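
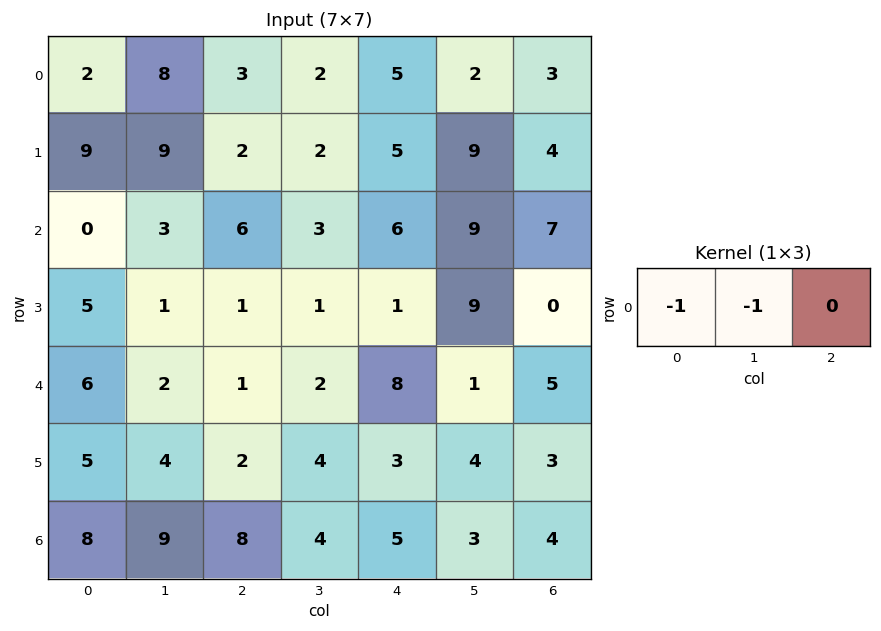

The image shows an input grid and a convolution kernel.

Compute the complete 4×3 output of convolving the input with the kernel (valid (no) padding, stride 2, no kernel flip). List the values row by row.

-10 -5 -7
-3 -9 -15
-8 -3 -9
-17 -12 -8

Output[0,0]: The receptive field on the input at this output position is [2 8 3]. Elementwise product with the kernel and sum: 2·-1 + 8·-1.
Output[0,1]: The receptive field on the input at this output position is [3 2 5]. Elementwise product with the kernel and sum: 3·-1 + 2·-1.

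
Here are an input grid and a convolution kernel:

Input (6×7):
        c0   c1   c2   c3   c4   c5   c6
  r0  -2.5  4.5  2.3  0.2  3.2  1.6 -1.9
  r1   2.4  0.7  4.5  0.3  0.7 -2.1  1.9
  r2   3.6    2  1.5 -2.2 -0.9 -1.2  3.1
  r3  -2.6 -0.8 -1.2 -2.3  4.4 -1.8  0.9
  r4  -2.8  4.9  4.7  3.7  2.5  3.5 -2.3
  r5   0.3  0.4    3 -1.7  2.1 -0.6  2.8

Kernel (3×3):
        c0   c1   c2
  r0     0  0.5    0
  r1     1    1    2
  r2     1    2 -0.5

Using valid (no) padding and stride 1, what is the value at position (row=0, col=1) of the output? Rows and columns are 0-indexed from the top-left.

13.05

The receptive field on the input at this output position is [4.5 2.3 0.2 / 0.7 4.5 0.3 / 2 1.5 -2.2]. Elementwise product with the kernel and sum: 2.3·0.5 + 0.7·1 + 4.5·1 + 0.3·2 + 2·1 + 1.5·2 + -2.2·-0.5.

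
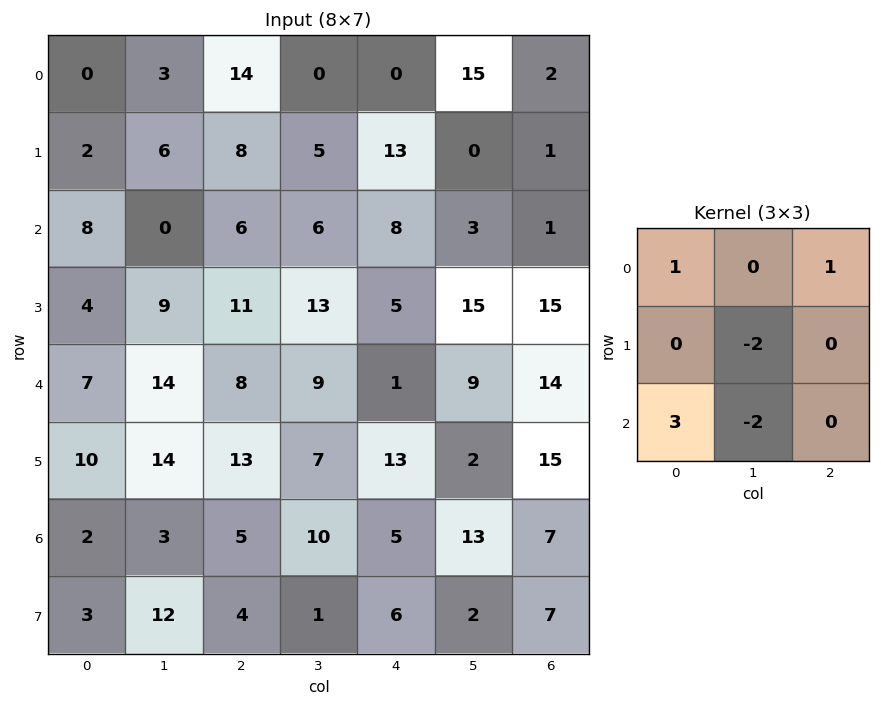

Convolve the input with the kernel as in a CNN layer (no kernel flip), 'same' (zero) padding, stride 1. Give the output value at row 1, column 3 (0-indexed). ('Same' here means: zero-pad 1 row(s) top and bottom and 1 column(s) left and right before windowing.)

The receptive field on the zero-padded input at this output position is [14 0 0 / 8 5 13 / 6 6 8]. Elementwise product with the kernel and sum: 14·1 + 0·1 + 5·-2 + 6·3 + 6·-2.

10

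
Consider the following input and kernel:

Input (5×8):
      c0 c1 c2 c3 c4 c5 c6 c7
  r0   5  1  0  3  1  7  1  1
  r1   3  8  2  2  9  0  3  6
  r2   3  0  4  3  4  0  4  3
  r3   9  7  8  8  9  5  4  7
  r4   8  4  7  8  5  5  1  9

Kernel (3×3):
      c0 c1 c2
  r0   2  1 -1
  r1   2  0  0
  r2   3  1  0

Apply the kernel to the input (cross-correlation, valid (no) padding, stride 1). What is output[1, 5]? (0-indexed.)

16

The receptive field on the input at this output position is [0 3 6 / 0 4 3 / 5 4 7]. Elementwise product with the kernel and sum: 0·2 + 3·1 + 6·-1 + 0·2 + 5·3 + 4·1.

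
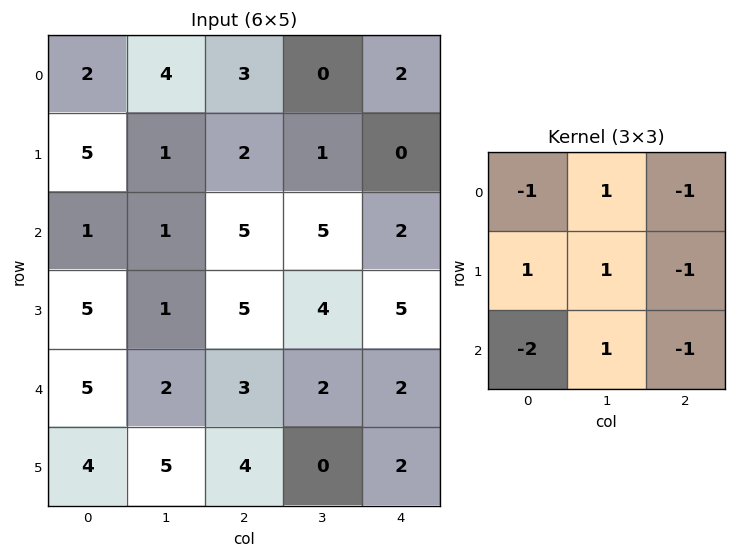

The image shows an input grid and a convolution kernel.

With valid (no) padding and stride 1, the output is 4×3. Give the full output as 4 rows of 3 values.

Output[0,0]: The receptive field on the input at this output position is [2 4 3 / 5 1 2 / 1 1 5]. Elementwise product with the kernel and sum: 2·-1 + 4·1 + 3·-1 + 5·1 + 1·1 + 2·-1 + 1·-2 + 1·1 + 5·-1.

-3 -1 -9
-23 0 -4
-15 -2 -4
-12 -3 -13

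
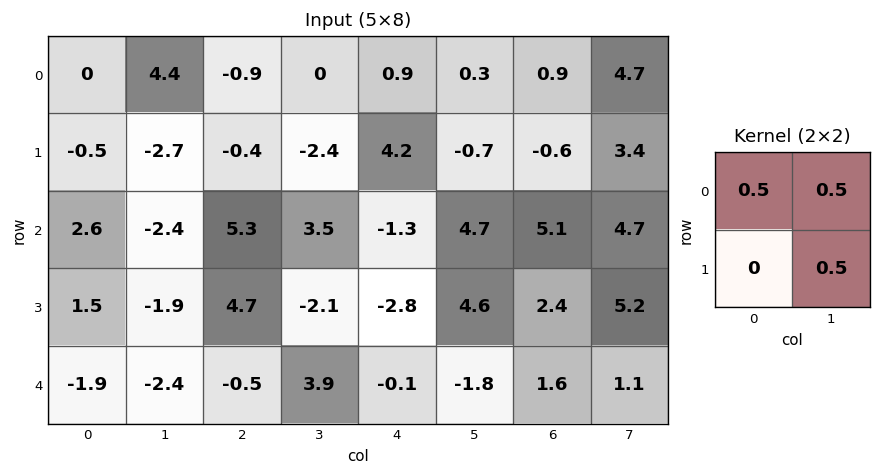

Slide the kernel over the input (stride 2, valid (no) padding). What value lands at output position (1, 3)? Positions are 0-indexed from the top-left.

7.5

The receptive field on the input at this output position is [5.1 4.7 / 2.4 5.2]. Elementwise product with the kernel and sum: 5.1·0.5 + 4.7·0.5 + 5.2·0.5.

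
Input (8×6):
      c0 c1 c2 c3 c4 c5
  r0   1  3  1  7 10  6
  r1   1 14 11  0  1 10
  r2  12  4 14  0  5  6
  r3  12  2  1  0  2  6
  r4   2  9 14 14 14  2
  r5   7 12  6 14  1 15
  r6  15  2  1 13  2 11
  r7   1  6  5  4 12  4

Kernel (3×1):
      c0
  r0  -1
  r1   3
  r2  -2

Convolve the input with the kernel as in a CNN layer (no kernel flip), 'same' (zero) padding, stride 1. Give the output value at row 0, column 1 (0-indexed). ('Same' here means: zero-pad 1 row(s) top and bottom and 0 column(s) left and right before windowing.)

-19

The receptive field on the zero-padded input at this output position is [0 / 3 / 14]. Elementwise product with the kernel and sum: 0·-1 + 3·3 + 14·-2.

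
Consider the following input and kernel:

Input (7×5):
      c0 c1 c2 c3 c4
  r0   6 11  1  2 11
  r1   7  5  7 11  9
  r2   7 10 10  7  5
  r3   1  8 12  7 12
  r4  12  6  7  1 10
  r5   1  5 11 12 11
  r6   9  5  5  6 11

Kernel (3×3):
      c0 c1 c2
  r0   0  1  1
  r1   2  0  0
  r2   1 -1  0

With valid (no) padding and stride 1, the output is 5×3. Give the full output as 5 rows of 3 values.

23 13 30
19 34 45
28 32 42
40 25 32
19 18 32

Output[0,0]: The receptive field on the input at this output position is [6 11 1 / 7 5 7 / 7 10 10]. Elementwise product with the kernel and sum: 11·1 + 1·1 + 7·2 + 7·1 + 10·-1.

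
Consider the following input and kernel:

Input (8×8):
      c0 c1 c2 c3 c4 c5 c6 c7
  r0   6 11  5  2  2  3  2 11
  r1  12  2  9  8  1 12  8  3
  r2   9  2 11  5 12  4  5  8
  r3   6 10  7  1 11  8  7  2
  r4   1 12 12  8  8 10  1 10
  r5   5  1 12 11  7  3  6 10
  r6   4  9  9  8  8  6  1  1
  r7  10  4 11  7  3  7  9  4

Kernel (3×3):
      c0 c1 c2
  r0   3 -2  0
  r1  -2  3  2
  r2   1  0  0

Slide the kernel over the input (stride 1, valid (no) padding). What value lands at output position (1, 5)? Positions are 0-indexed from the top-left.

51

The receptive field on the input at this output position is [12 8 3 / 4 5 8 / 8 7 2]. Elementwise product with the kernel and sum: 12·3 + 8·-2 + 4·-2 + 5·3 + 8·2 + 8·1.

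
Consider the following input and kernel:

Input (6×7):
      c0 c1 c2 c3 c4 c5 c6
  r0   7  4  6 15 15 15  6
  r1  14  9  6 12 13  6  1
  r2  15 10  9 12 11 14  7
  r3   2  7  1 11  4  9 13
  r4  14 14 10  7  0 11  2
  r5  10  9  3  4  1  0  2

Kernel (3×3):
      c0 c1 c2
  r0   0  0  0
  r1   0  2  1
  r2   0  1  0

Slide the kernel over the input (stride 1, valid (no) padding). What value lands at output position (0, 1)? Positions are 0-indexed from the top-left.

33

The receptive field on the input at this output position is [4 6 15 / 9 6 12 / 10 9 12]. Elementwise product with the kernel and sum: 6·2 + 12·1 + 9·1.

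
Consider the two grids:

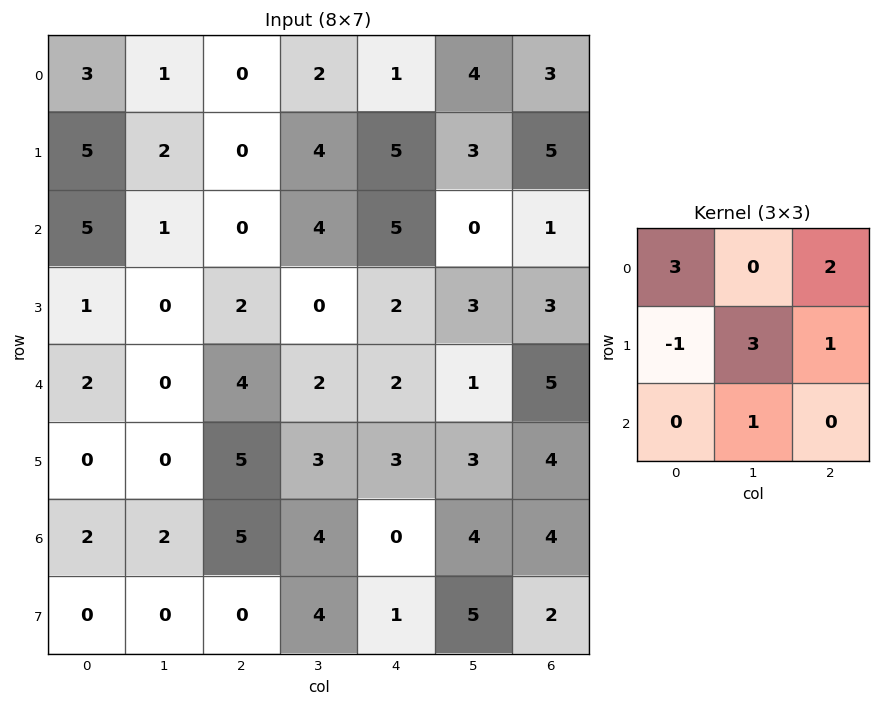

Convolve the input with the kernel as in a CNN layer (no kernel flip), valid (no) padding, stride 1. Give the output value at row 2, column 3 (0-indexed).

23

The receptive field on the input at this output position is [4 5 0 / 0 2 3 / 2 2 1]. Elementwise product with the kernel and sum: 4·3 + 0·2 + 0·-1 + 2·3 + 3·1 + 2·1.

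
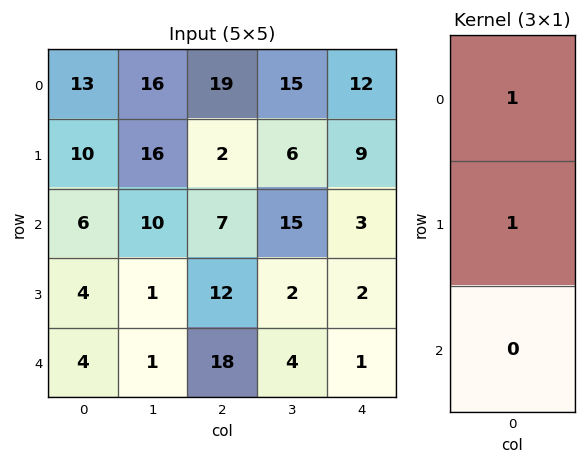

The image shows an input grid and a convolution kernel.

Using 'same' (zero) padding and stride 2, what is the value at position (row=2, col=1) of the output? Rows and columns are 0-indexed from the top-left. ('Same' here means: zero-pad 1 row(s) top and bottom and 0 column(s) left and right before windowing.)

30

The receptive field on the zero-padded input at this output position is [12 / 18 / 0]. Elementwise product with the kernel and sum: 12·1 + 18·1.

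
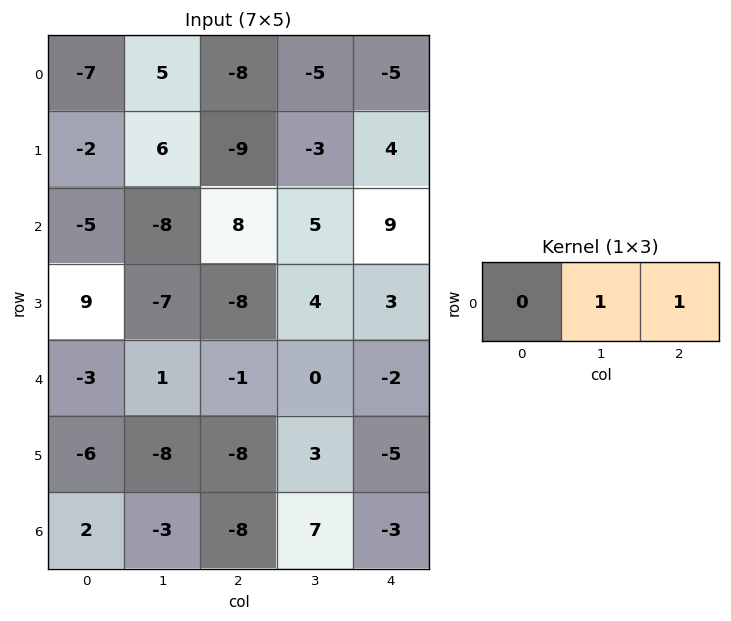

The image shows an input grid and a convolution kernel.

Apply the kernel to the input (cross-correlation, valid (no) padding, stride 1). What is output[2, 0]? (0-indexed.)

0

The receptive field on the input at this output position is [-5 -8 8]. Elementwise product with the kernel and sum: -8·1 + 8·1.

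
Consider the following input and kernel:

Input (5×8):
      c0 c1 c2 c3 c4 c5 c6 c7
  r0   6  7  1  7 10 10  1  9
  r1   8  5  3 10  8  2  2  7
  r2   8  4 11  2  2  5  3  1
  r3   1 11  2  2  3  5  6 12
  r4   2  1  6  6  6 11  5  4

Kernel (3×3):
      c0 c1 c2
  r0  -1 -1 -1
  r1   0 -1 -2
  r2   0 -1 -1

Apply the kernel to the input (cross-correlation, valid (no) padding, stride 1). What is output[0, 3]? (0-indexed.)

-46

The receptive field on the input at this output position is [7 10 10 / 10 8 2 / 2 2 5]. Elementwise product with the kernel and sum: 7·-1 + 10·-1 + 10·-1 + 8·-1 + 2·-2 + 2·-1 + 5·-1.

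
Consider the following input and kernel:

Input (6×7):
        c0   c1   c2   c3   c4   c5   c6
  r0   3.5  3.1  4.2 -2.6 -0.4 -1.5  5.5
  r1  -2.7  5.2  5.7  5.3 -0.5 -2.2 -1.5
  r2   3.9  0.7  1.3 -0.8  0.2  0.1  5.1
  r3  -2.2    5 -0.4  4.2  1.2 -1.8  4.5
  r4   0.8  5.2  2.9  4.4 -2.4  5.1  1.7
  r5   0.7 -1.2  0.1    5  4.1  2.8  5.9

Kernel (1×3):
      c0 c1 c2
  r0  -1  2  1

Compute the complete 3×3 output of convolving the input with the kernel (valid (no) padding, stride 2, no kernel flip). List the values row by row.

6.9 -9.8 2.9
-1.2 -2.7 5.1
12.5 3.5 14.3

Output[0,0]: The receptive field on the input at this output position is [3.5 3.1 4.2]. Elementwise product with the kernel and sum: 3.5·-1 + 3.1·2 + 4.2·1.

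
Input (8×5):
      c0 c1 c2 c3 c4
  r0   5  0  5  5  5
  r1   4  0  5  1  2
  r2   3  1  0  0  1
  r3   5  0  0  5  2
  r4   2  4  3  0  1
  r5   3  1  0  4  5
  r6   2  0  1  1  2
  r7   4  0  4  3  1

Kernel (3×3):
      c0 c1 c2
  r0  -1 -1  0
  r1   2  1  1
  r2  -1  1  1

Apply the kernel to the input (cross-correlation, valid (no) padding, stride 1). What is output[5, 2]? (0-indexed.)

1

The receptive field on the input at this output position is [0 4 5 / 1 1 2 / 4 3 1]. Elementwise product with the kernel and sum: 0·-1 + 4·-1 + 1·2 + 1·1 + 2·1 + 4·-1 + 3·1 + 1·1.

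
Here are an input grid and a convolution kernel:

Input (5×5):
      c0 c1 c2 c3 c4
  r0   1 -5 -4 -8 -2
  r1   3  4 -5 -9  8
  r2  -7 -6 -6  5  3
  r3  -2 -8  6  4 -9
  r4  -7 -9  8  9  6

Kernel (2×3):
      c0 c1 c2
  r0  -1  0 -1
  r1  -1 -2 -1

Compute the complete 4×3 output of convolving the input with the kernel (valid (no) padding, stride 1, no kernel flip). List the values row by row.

Output[0,0]: The receptive field on the input at this output position is [1 -5 -4 / 3 4 -5]. Elementwise product with the kernel and sum: 1·-1 + -4·-1 + 3·-1 + 4·-2 + -5·-1.
Output[0,1]: The receptive field on the input at this output position is [-5 -4 -8 / 4 -5 -9]. Elementwise product with the kernel and sum: -5·-1 + -8·-1 + 4·-1 + -5·-2 + -9·-1.

-3 28 21
27 18 -10
25 -7 -2
13 -12 -29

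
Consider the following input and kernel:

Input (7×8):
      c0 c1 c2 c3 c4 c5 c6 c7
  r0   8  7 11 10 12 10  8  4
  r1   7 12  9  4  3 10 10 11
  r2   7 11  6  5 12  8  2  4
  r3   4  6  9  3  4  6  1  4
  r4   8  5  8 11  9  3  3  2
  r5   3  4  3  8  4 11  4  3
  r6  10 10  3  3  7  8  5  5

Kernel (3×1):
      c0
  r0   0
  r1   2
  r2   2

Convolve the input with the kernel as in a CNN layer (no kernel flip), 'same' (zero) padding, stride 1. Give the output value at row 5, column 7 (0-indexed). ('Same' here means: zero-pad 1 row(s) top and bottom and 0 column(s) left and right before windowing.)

The receptive field on the zero-padded input at this output position is [2 / 3 / 5]. Elementwise product with the kernel and sum: 3·2 + 5·2.

16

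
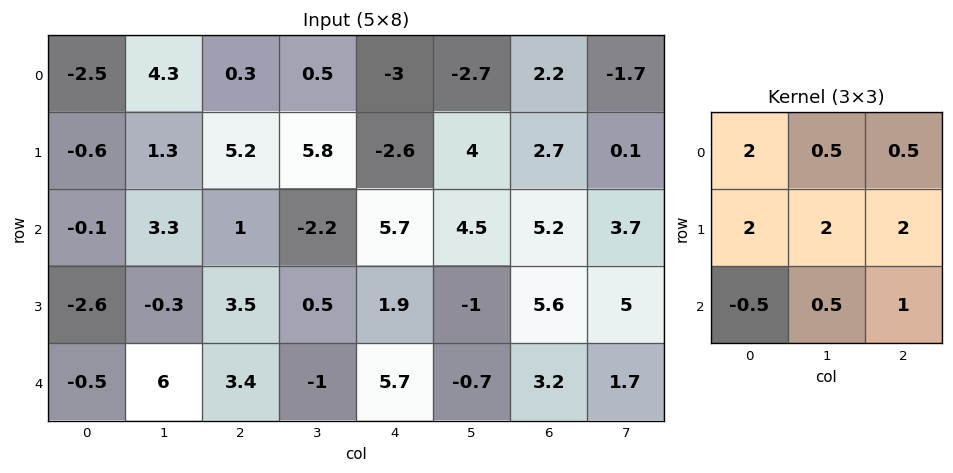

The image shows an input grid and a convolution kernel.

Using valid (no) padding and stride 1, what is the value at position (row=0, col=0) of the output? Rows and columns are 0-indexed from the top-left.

The receptive field on the input at this output position is [-2.5 4.3 0.3 / -0.6 1.3 5.2 / -0.1 3.3 1]. Elementwise product with the kernel and sum: -2.5·2 + 4.3·0.5 + 0.3·0.5 + -0.6·2 + 1.3·2 + 5.2·2 + -0.1·-0.5 + 3.3·0.5 + 1·1.

11.8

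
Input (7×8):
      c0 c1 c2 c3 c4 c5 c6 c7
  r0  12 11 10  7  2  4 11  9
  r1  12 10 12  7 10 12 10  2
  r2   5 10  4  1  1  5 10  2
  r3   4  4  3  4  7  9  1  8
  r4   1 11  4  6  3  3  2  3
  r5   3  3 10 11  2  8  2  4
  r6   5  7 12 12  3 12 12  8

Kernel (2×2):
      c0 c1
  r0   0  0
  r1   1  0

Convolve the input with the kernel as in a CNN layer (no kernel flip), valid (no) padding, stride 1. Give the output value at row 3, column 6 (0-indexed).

2

The receptive field on the input at this output position is [1 8 / 2 3]. Elementwise product with the kernel and sum: 2·1.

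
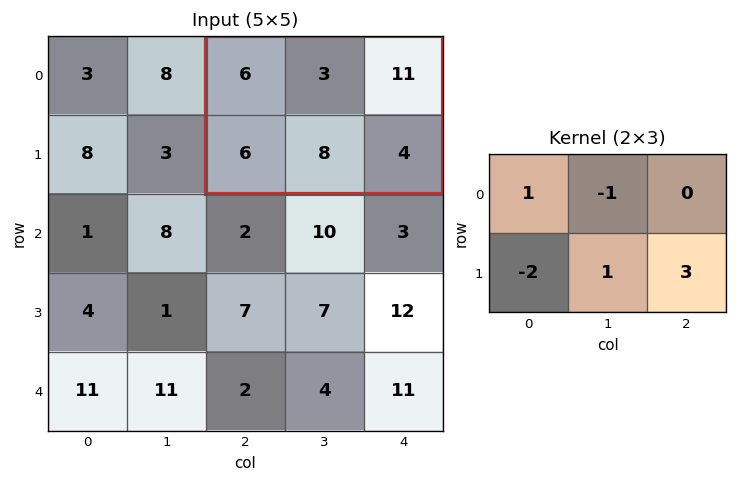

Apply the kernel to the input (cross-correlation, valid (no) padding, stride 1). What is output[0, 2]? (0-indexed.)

11

The receptive field on the input at this output position is [6 3 11 / 6 8 4]. Elementwise product with the kernel and sum: 6·1 + 3·-1 + 6·-2 + 8·1 + 4·3.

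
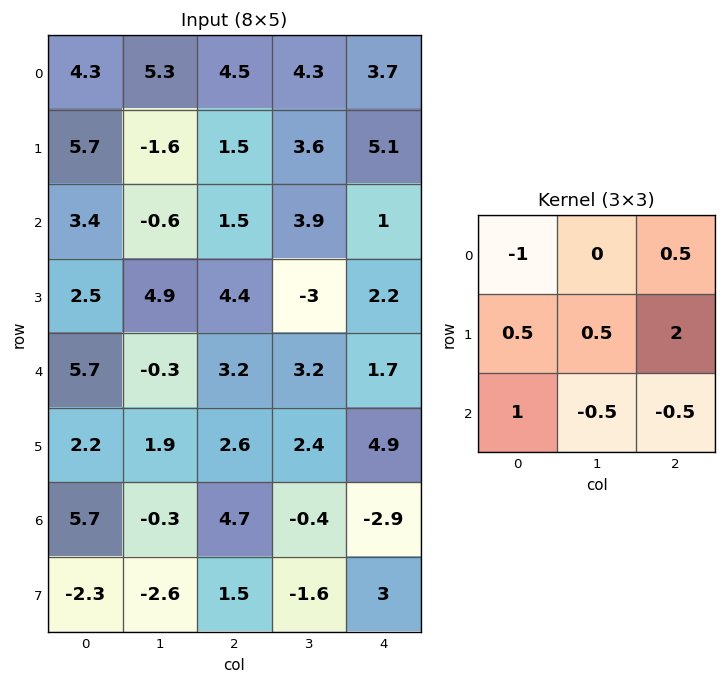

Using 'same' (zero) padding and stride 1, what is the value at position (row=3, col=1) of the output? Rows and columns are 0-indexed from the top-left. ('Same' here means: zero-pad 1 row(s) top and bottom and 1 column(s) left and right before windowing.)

The receptive field on the zero-padded input at this output position is [3.4 -0.6 1.5 / 2.5 4.9 4.4 / 5.7 -0.3 3.2]. Elementwise product with the kernel and sum: 3.4·-1 + 1.5·0.5 + 2.5·0.5 + 4.9·0.5 + 4.4·2 + 5.7·1 + -0.3·-0.5 + 3.2·-0.5.

14.1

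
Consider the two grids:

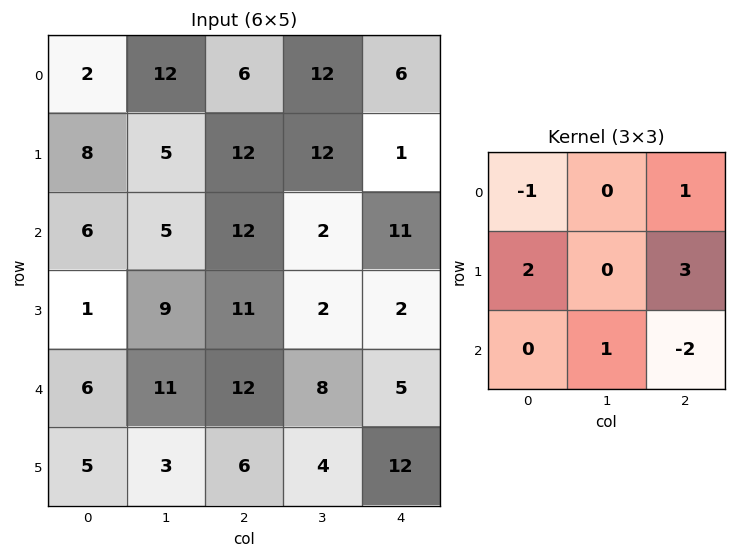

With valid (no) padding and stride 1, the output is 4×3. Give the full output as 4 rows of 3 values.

37 54 7
39 30 44
28 17 25
49 37 10

Output[0,0]: The receptive field on the input at this output position is [2 12 6 / 8 5 12 / 6 5 12]. Elementwise product with the kernel and sum: 2·-1 + 6·1 + 8·2 + 12·3 + 5·1 + 12·-2.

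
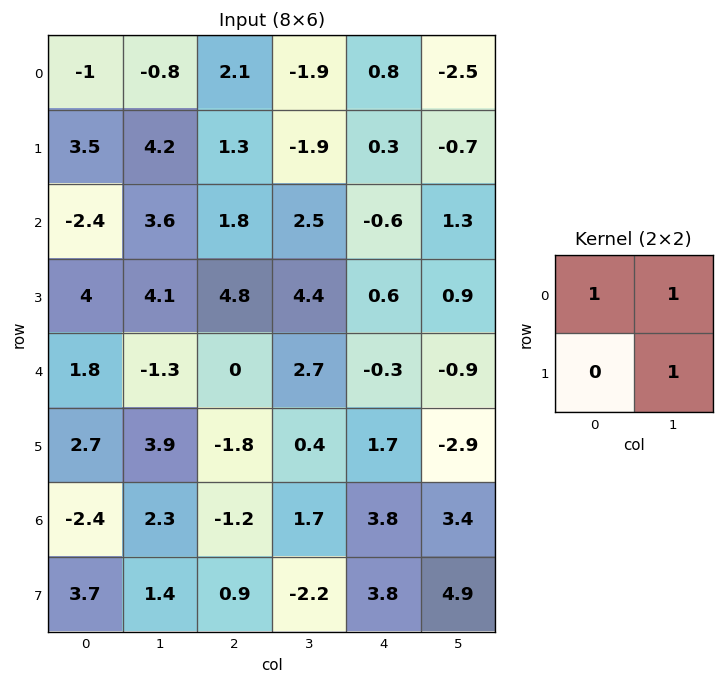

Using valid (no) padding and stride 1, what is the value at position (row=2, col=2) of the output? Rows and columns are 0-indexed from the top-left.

The receptive field on the input at this output position is [1.8 2.5 / 4.8 4.4]. Elementwise product with the kernel and sum: 1.8·1 + 2.5·1 + 4.4·1.

8.7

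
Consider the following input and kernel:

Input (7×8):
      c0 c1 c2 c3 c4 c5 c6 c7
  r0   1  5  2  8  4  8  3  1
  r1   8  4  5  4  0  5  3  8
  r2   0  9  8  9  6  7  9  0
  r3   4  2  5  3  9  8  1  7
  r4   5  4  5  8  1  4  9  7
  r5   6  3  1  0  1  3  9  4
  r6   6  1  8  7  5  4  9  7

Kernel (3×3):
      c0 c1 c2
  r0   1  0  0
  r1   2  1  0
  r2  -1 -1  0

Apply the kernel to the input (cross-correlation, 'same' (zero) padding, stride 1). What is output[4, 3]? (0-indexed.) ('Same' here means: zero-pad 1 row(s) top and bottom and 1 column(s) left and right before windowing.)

22

The receptive field on the zero-padded input at this output position is [5 3 9 / 5 8 1 / 1 0 1]. Elementwise product with the kernel and sum: 5·1 + 5·2 + 8·1 + 1·-1 + 0·-1.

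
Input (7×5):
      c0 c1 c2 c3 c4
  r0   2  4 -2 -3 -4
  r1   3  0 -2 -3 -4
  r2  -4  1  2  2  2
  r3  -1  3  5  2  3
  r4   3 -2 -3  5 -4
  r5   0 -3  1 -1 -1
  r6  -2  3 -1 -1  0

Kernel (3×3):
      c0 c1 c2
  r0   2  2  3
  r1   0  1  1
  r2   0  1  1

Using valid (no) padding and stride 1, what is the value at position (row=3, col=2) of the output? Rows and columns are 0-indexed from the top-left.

The receptive field on the input at this output position is [5 2 3 / -3 5 -4 / 1 -1 -1]. Elementwise product with the kernel and sum: 5·2 + 2·2 + 3·3 + 5·1 + -4·1 + -1·1 + -1·1.

22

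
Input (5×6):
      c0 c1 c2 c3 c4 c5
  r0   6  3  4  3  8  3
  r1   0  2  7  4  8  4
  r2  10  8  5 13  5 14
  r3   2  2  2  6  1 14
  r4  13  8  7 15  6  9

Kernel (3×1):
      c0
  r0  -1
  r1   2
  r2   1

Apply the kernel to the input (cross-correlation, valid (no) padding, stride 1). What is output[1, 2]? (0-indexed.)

The receptive field on the input at this output position is [7 / 5 / 2]. Elementwise product with the kernel and sum: 7·-1 + 5·2 + 2·1.

5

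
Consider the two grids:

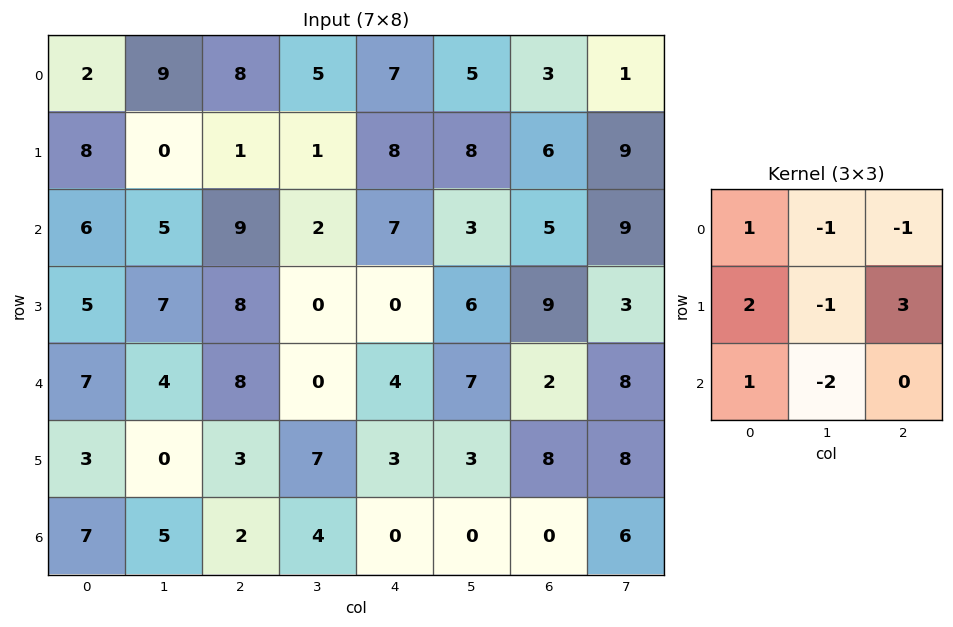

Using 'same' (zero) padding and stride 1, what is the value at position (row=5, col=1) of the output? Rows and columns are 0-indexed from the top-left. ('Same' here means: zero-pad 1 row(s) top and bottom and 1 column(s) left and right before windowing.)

7

The receptive field on the zero-padded input at this output position is [7 4 8 / 3 0 3 / 7 5 2]. Elementwise product with the kernel and sum: 7·1 + 4·-1 + 8·-1 + 3·2 + 0·-1 + 3·3 + 7·1 + 5·-2.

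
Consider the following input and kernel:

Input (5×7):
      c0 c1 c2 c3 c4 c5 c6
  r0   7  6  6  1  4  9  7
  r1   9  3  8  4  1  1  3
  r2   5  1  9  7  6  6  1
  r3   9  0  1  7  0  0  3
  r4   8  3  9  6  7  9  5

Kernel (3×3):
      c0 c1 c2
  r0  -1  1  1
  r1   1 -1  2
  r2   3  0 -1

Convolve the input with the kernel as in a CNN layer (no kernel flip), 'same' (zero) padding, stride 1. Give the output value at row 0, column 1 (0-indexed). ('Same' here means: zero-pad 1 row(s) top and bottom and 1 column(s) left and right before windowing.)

32

The receptive field on the zero-padded input at this output position is [0 0 0 / 7 6 6 / 9 3 8]. Elementwise product with the kernel and sum: 0·-1 + 0·1 + 0·1 + 7·1 + 6·-1 + 6·2 + 9·3 + 8·-1.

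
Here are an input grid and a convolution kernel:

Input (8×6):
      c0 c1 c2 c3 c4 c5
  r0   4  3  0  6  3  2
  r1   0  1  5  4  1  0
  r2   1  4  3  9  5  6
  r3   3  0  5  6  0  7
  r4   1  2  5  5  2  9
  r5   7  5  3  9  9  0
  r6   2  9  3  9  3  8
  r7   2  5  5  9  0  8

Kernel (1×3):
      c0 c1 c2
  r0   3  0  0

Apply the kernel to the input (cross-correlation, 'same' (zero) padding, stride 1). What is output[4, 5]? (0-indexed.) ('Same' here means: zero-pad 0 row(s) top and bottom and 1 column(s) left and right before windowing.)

6

The receptive field on the zero-padded input at this output position is [2 9 0]. Elementwise product with the kernel and sum: 2·3.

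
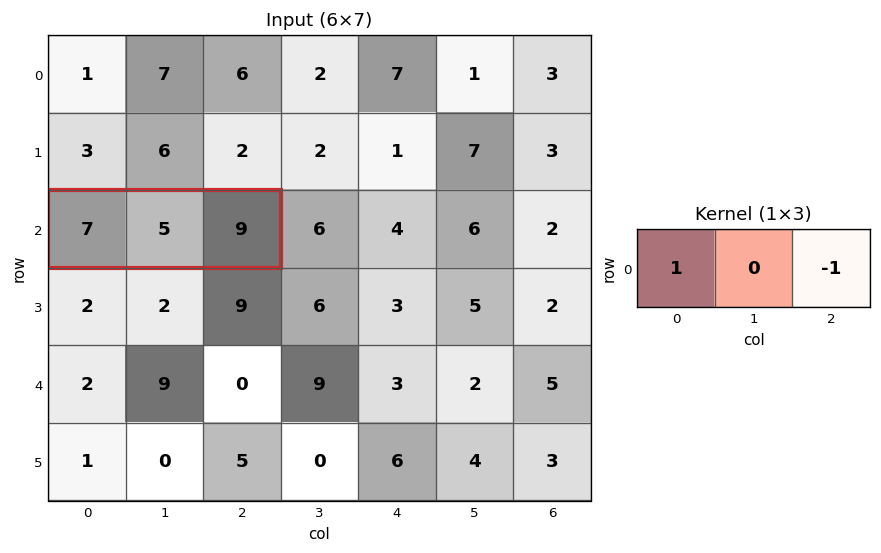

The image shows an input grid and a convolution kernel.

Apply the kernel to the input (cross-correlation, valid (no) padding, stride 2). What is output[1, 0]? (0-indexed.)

The receptive field on the input at this output position is [7 5 9]. Elementwise product with the kernel and sum: 7·1 + 9·-1.

-2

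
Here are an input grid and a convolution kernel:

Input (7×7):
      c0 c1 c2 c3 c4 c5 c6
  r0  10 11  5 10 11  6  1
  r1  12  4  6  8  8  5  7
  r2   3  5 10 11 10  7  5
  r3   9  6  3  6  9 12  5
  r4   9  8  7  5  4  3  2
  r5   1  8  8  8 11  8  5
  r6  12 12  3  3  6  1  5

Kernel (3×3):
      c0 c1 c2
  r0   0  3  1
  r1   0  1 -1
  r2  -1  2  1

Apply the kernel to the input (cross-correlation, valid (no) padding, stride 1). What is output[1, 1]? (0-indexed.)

31

The receptive field on the input at this output position is [4 6 8 / 5 10 11 / 6 3 6]. Elementwise product with the kernel and sum: 6·3 + 8·1 + 10·1 + 11·-1 + 6·-1 + 3·2 + 6·1.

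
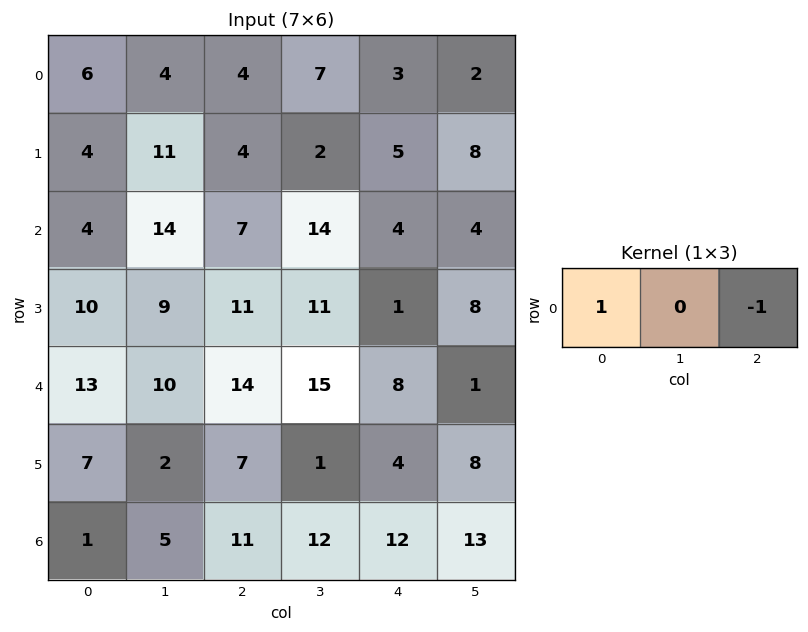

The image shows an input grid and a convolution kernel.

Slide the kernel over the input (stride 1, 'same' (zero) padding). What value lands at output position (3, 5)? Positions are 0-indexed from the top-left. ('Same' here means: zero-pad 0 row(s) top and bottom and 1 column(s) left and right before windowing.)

1

The receptive field on the zero-padded input at this output position is [1 8 0]. Elementwise product with the kernel and sum: 1·1 + 0·-1.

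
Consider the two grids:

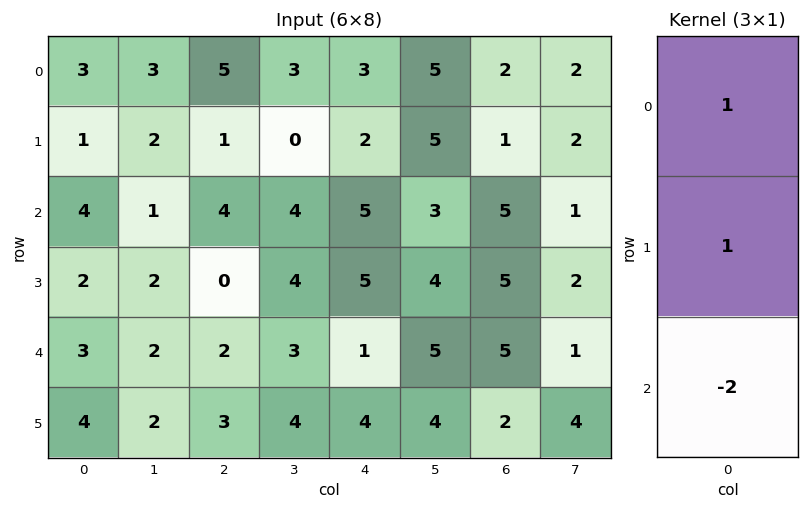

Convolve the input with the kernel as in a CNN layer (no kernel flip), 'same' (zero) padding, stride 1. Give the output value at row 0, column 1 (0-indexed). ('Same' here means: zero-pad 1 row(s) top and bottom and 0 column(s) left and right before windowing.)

-1

The receptive field on the zero-padded input at this output position is [0 / 3 / 2]. Elementwise product with the kernel and sum: 0·1 + 3·1 + 2·-2.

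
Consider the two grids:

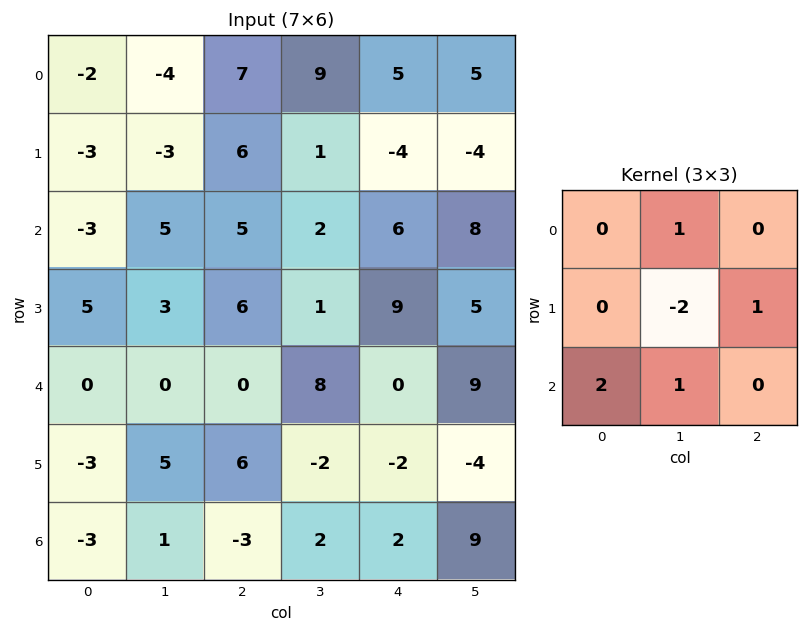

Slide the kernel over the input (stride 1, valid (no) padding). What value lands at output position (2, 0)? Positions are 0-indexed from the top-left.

5

The receptive field on the input at this output position is [-3 5 5 / 5 3 6 / 0 0 0]. Elementwise product with the kernel and sum: 5·1 + 3·-2 + 6·1 + 0·2 + 0·1.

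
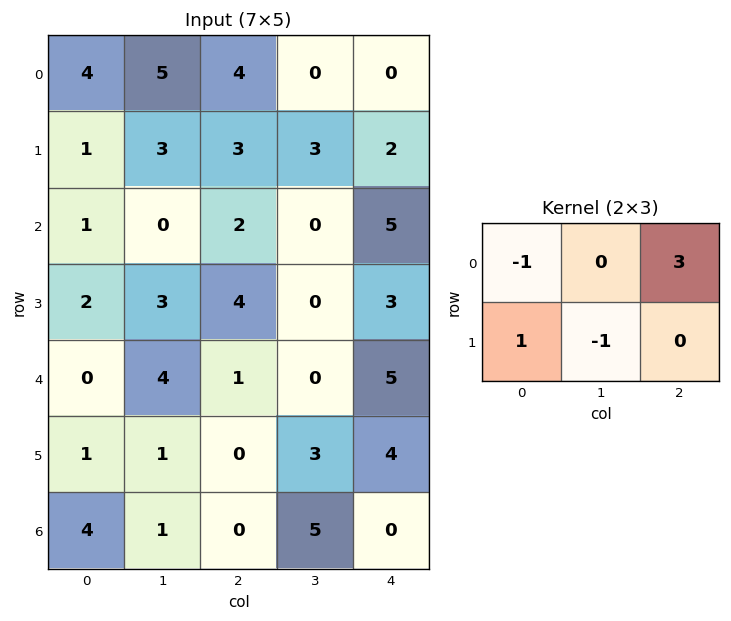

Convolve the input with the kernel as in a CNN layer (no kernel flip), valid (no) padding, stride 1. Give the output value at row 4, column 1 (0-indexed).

-3

The receptive field on the input at this output position is [4 1 0 / 1 0 3]. Elementwise product with the kernel and sum: 4·-1 + 0·3 + 1·1 + 0·-1.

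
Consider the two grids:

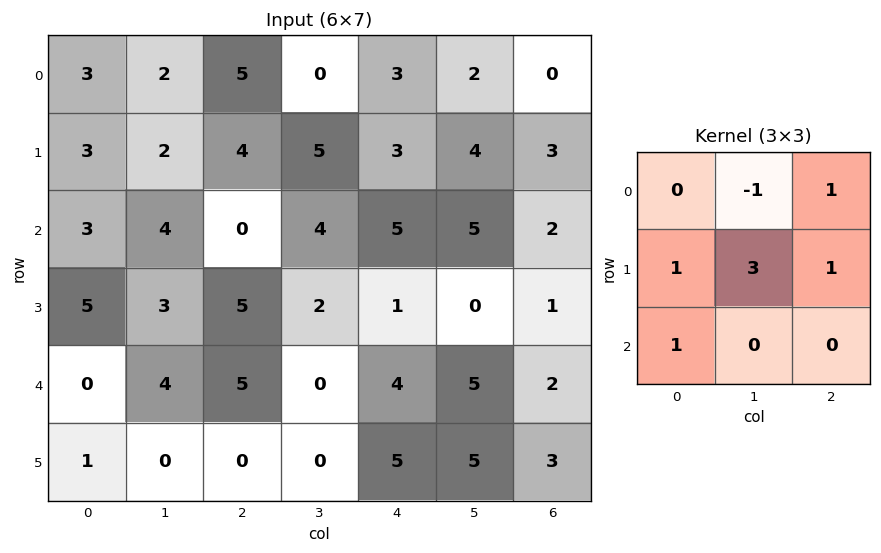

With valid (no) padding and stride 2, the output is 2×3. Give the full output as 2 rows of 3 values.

19 25 21
15 18 3

Output[0,0]: The receptive field on the input at this output position is [3 2 5 / 3 2 4 / 3 4 0]. Elementwise product with the kernel and sum: 2·-1 + 5·1 + 3·1 + 2·3 + 4·1 + 3·1.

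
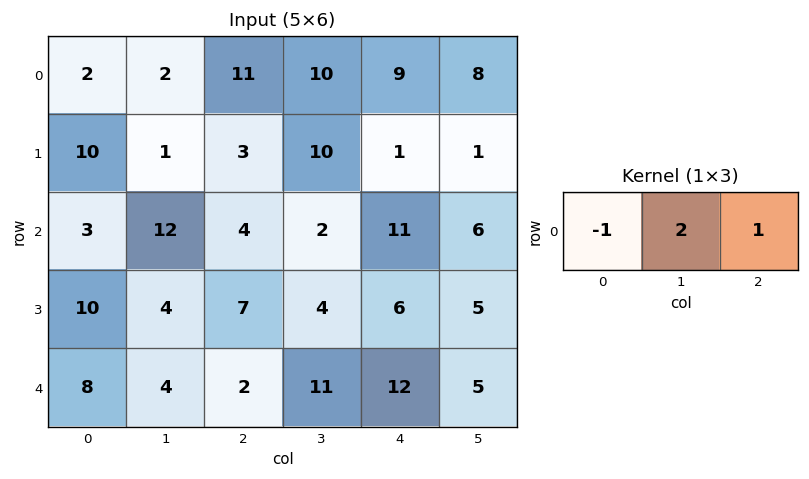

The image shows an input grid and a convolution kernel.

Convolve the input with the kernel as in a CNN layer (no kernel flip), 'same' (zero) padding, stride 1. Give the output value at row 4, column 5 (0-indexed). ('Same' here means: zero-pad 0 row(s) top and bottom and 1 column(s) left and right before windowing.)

The receptive field on the zero-padded input at this output position is [12 5 0]. Elementwise product with the kernel and sum: 12·-1 + 5·2 + 0·1.

-2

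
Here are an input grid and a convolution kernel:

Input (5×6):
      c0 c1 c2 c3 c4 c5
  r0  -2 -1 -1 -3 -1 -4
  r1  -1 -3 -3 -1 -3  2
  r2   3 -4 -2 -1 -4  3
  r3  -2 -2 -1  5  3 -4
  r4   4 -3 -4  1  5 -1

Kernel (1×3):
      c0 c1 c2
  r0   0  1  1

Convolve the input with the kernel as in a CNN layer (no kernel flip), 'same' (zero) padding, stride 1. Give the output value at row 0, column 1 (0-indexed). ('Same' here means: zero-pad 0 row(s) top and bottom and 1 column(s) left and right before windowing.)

The receptive field on the zero-padded input at this output position is [-2 -1 -1]. Elementwise product with the kernel and sum: -1·1 + -1·1.

-2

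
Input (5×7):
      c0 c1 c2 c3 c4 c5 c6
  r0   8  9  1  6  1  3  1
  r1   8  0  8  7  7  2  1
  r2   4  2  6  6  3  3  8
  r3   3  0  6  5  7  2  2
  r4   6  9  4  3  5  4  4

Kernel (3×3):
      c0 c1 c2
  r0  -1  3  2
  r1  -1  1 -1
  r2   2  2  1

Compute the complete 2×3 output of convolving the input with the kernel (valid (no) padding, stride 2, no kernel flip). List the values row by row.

Output[0,0]: The receptive field on the input at this output position is [8 9 1 / 8 0 8 / 4 2 6]. Elementwise product with the kernel and sum: 8·-1 + 9·3 + 1·2 + 8·-1 + 0·1 + 8·-1 + 4·2 + 2·2 + 6·1.
Output[0,1]: The receptive field on the input at this output position is [1 6 1 / 8 7 7 / 6 6 3]. Elementwise product with the kernel and sum: 1·-1 + 6·3 + 1·2 + 8·-1 + 7·1 + 7·-1 + 6·2 + 6·2 + 3·1.

23 38 24
39 29 37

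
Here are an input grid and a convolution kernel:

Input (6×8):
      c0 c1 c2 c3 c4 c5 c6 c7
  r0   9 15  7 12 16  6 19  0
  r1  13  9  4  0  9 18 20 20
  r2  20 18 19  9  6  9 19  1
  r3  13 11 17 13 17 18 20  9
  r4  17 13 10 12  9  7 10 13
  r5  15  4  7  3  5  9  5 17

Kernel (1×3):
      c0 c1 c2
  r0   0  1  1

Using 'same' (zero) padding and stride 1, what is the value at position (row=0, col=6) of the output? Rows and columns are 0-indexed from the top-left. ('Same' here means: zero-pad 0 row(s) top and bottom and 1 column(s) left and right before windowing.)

The receptive field on the zero-padded input at this output position is [6 19 0]. Elementwise product with the kernel and sum: 19·1 + 0·1.

19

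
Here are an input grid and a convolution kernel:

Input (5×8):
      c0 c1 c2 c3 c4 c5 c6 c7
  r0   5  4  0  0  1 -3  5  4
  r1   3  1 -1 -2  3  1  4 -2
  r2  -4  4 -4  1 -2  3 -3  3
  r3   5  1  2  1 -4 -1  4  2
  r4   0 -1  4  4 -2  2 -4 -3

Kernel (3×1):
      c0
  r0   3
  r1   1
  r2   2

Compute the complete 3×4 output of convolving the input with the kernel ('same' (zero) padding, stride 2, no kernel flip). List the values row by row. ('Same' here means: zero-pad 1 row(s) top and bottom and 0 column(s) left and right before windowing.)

11 -2 7 13
15 -3 -1 17
15 10 -14 8

Output[0,0]: The receptive field on the zero-padded input at this output position is [0 / 5 / 3]. Elementwise product with the kernel and sum: 0·3 + 5·1 + 3·2.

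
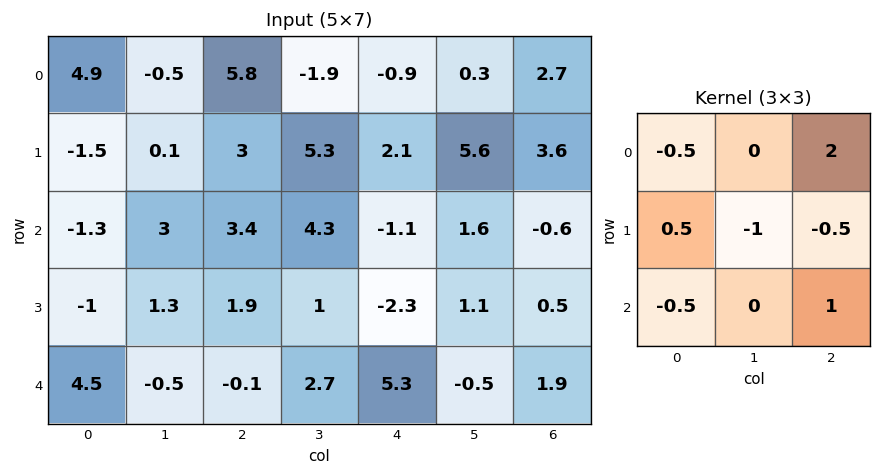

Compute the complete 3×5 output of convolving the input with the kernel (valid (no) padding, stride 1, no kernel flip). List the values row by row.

10.85 -6.35 -12.35 -1.25 -0.55
3.8 6.85 -2.6 11.6 5.95
2.35 8.3 2.55 1.45 -3.9

Output[0,0]: The receptive field on the input at this output position is [4.9 -0.5 5.8 / -1.5 0.1 3 / -1.3 3 3.4]. Elementwise product with the kernel and sum: 4.9·-0.5 + 5.8·2 + -1.5·0.5 + 0.1·-1 + 3·-0.5 + -1.3·-0.5 + 3.4·1.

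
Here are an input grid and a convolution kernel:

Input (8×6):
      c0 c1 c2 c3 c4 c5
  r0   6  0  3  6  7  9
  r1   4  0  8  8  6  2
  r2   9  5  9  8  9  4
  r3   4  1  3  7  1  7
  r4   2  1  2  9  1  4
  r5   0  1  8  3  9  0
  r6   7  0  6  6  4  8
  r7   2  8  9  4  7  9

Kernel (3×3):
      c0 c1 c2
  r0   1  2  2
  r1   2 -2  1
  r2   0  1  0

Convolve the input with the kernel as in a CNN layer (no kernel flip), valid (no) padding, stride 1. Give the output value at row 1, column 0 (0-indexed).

The receptive field on the input at this output position is [4 0 8 / 9 5 9 / 4 1 3]. Elementwise product with the kernel and sum: 4·1 + 0·2 + 8·2 + 9·2 + 5·-2 + 9·1 + 1·1.

38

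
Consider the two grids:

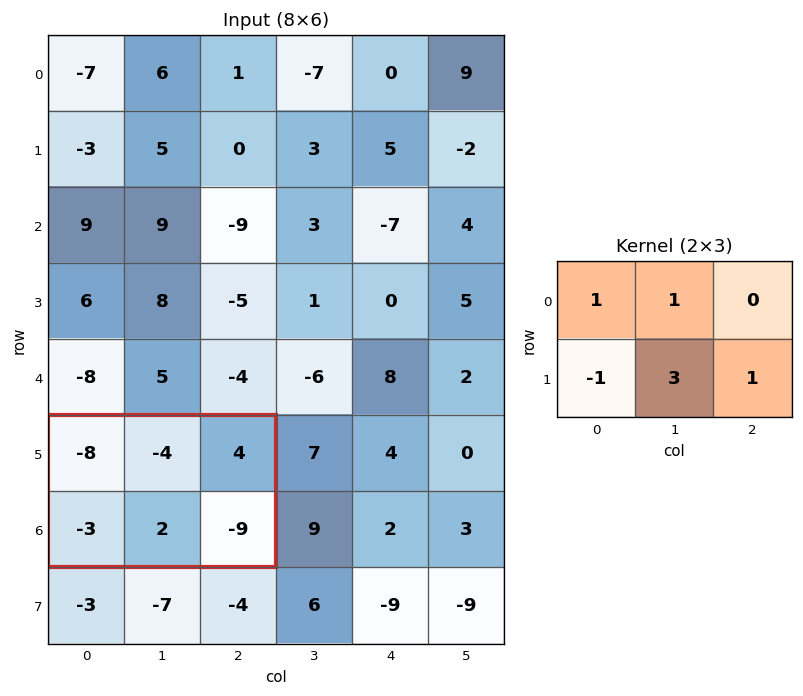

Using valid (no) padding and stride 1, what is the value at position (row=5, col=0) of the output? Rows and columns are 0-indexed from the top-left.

The receptive field on the input at this output position is [-8 -4 4 / -3 2 -9]. Elementwise product with the kernel and sum: -8·1 + -4·1 + -3·-1 + 2·3 + -9·1.

-12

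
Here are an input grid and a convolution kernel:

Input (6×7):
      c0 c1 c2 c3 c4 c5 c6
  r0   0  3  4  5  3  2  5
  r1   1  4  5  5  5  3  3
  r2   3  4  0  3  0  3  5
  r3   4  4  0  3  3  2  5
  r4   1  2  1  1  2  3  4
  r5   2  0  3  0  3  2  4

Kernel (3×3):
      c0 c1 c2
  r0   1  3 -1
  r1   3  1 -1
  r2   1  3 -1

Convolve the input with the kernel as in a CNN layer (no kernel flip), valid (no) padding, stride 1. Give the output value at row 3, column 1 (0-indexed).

16

The receptive field on the input at this output position is [4 0 3 / 2 1 1 / 0 3 0]. Elementwise product with the kernel and sum: 4·1 + 0·3 + 3·-1 + 2·3 + 1·1 + 1·-1 + 0·1 + 3·3 + 0·-1.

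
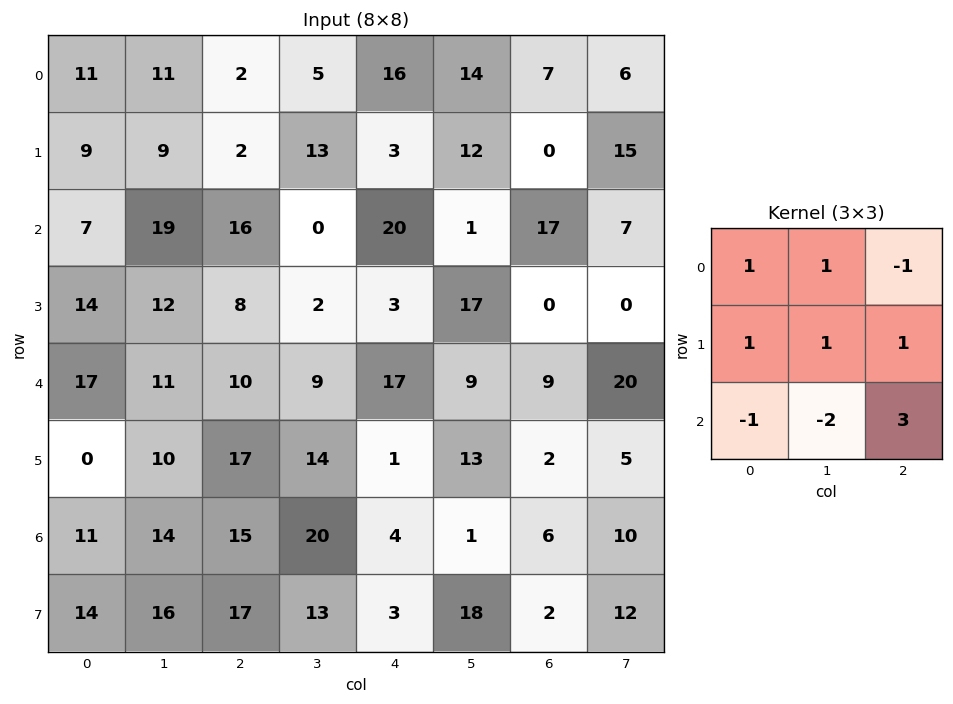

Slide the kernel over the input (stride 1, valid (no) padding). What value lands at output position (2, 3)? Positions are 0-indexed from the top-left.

25

The receptive field on the input at this output position is [0 20 1 / 2 3 17 / 9 17 9]. Elementwise product with the kernel and sum: 0·1 + 20·1 + 1·-1 + 2·1 + 3·1 + 17·1 + 9·-1 + 17·-2 + 9·3.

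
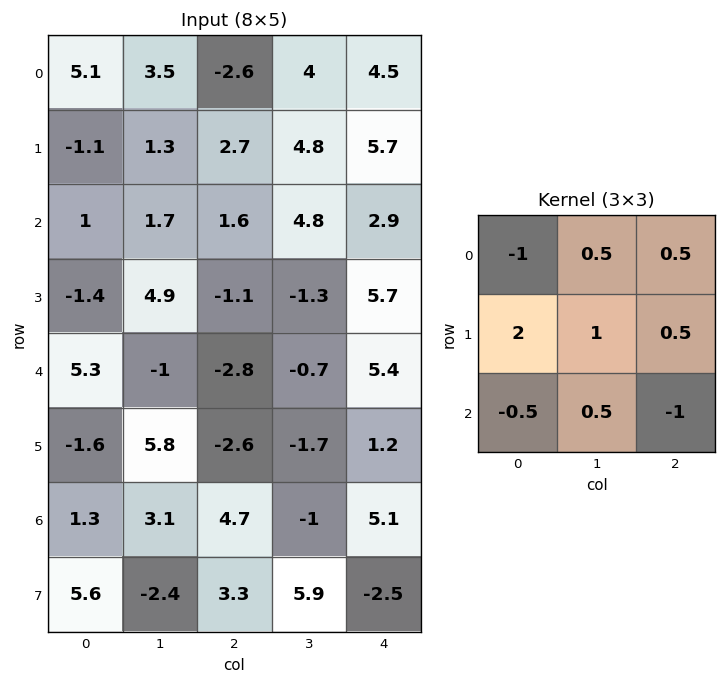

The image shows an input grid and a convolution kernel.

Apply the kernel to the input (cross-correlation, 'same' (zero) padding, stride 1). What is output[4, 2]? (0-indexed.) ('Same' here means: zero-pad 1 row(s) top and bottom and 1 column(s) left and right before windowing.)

-13.75

The receptive field on the zero-padded input at this output position is [4.9 -1.1 -1.3 / -1 -2.8 -0.7 / 5.8 -2.6 -1.7]. Elementwise product with the kernel and sum: 4.9·-1 + -1.1·0.5 + -1.3·0.5 + -1·2 + -2.8·1 + -0.7·0.5 + 5.8·-0.5 + -2.6·0.5 + -1.7·-1.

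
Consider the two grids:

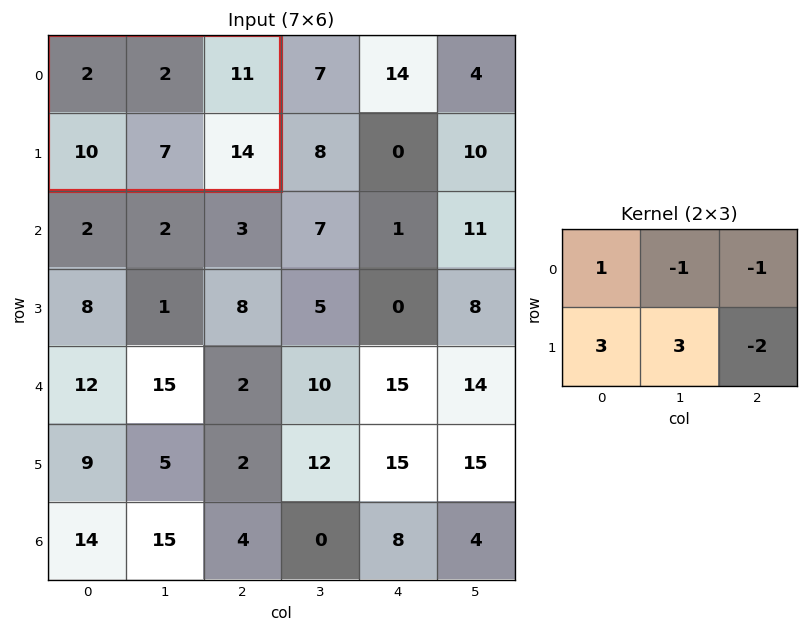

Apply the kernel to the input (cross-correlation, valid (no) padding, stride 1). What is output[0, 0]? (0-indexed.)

The receptive field on the input at this output position is [2 2 11 / 10 7 14]. Elementwise product with the kernel and sum: 2·1 + 2·-1 + 11·-1 + 10·3 + 7·3 + 14·-2.

12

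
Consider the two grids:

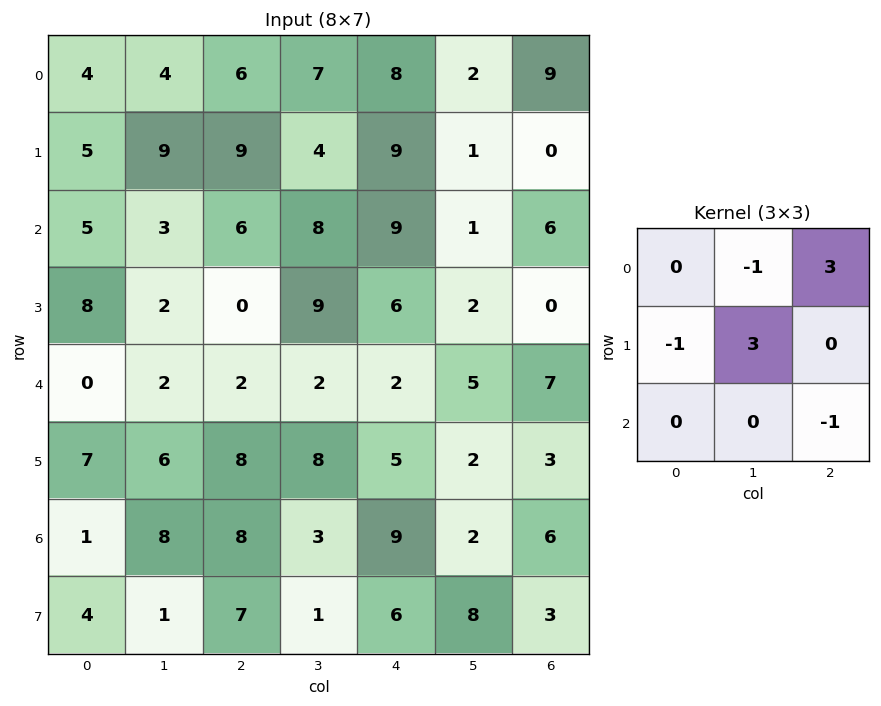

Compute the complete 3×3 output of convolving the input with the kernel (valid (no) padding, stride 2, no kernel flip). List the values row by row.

30 11 13
11 44 10
7 11 11

Output[0,0]: The receptive field on the input at this output position is [4 4 6 / 5 9 9 / 5 3 6]. Elementwise product with the kernel and sum: 4·-1 + 6·3 + 5·-1 + 9·3 + 6·-1.
Output[0,1]: The receptive field on the input at this output position is [6 7 8 / 9 4 9 / 6 8 9]. Elementwise product with the kernel and sum: 7·-1 + 8·3 + 9·-1 + 4·3 + 9·-1.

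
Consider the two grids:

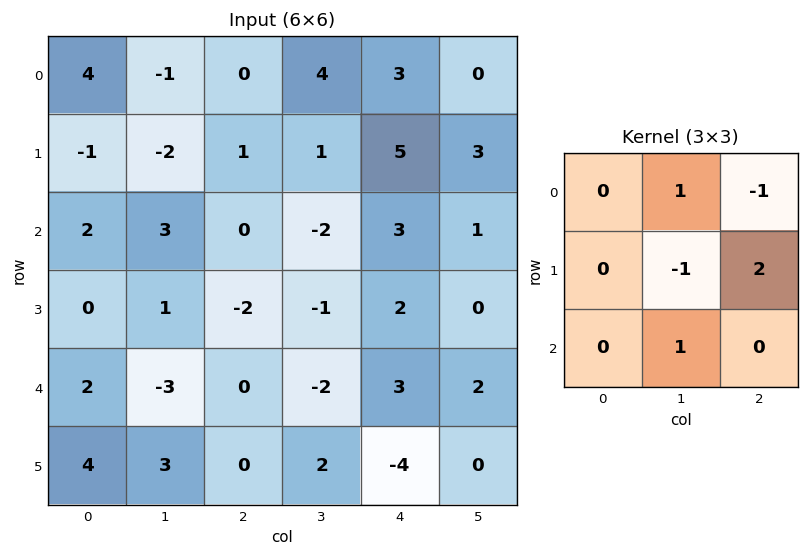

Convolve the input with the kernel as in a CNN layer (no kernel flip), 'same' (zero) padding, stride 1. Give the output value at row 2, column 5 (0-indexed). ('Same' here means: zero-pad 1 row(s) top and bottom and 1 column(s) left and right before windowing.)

2

The receptive field on the zero-padded input at this output position is [5 3 0 / 3 1 0 / 2 0 0]. Elementwise product with the kernel and sum: 3·1 + 0·-1 + 1·-1 + 0·2 + 0·1.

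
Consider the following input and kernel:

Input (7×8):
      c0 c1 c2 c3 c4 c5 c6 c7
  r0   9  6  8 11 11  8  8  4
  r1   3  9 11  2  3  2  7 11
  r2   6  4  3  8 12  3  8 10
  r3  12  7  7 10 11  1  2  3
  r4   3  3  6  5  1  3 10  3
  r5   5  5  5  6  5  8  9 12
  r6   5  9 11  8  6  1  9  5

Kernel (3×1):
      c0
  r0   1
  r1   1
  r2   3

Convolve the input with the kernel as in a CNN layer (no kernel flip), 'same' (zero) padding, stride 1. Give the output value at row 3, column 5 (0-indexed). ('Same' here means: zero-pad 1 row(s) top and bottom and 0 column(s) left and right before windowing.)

The receptive field on the zero-padded input at this output position is [3 / 1 / 3]. Elementwise product with the kernel and sum: 3·1 + 1·1 + 3·3.

13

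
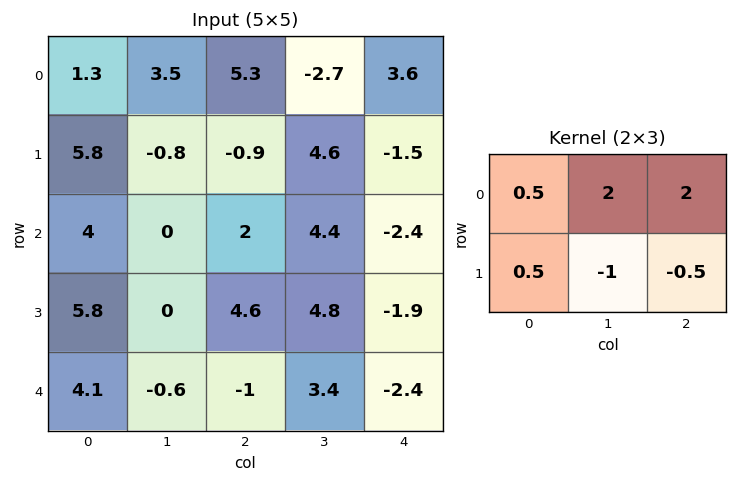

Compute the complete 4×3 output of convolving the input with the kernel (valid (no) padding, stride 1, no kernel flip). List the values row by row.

22.4 5.15 0.15
0.5 2.8 3.55
6.6 5.8 3.45
15.25 17.8 5.4

Output[0,0]: The receptive field on the input at this output position is [1.3 3.5 5.3 / 5.8 -0.8 -0.9]. Elementwise product with the kernel and sum: 1.3·0.5 + 3.5·2 + 5.3·2 + 5.8·0.5 + -0.8·-1 + -0.9·-0.5.
Output[0,1]: The receptive field on the input at this output position is [3.5 5.3 -2.7 / -0.8 -0.9 4.6]. Elementwise product with the kernel and sum: 3.5·0.5 + 5.3·2 + -2.7·2 + -0.8·0.5 + -0.9·-1 + 4.6·-0.5.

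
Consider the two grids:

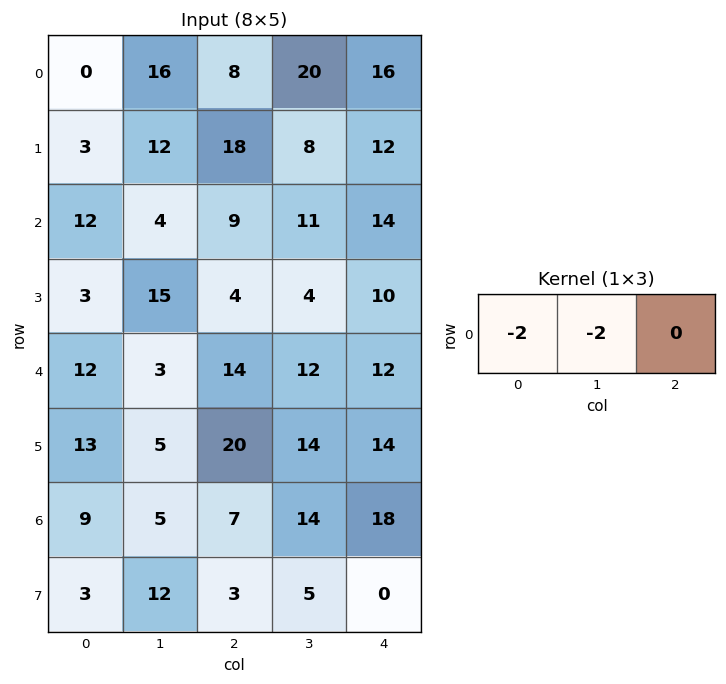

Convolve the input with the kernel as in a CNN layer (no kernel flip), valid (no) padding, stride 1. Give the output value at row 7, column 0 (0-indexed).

-30

The receptive field on the input at this output position is [3 12 3]. Elementwise product with the kernel and sum: 3·-2 + 12·-2.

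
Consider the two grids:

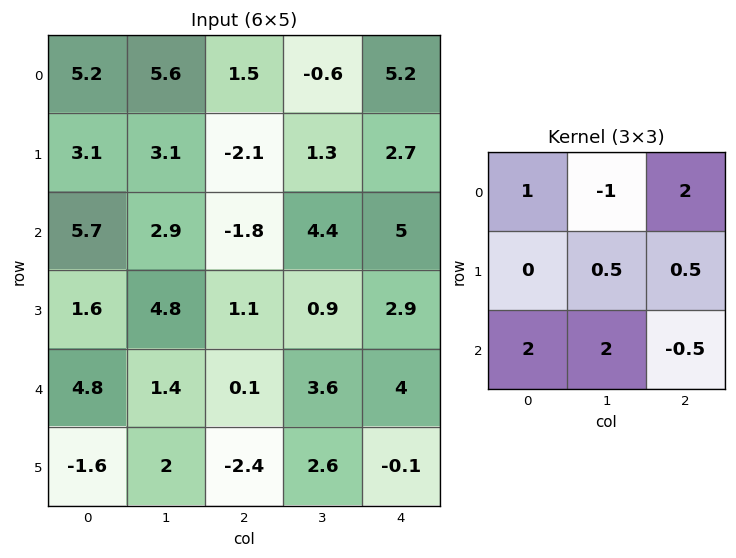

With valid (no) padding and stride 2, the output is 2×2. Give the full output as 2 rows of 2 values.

21.2 17.2
14.5 11.1

Output[0,0]: The receptive field on the input at this output position is [5.2 5.6 1.5 / 3.1 3.1 -2.1 / 5.7 2.9 -1.8]. Elementwise product with the kernel and sum: 5.2·1 + 5.6·-1 + 1.5·2 + 3.1·0.5 + -2.1·0.5 + 5.7·2 + 2.9·2 + -1.8·-0.5.
Output[0,1]: The receptive field on the input at this output position is [1.5 -0.6 5.2 / -2.1 1.3 2.7 / -1.8 4.4 5]. Elementwise product with the kernel and sum: 1.5·1 + -0.6·-1 + 5.2·2 + 1.3·0.5 + 2.7·0.5 + -1.8·2 + 4.4·2 + 5·-0.5.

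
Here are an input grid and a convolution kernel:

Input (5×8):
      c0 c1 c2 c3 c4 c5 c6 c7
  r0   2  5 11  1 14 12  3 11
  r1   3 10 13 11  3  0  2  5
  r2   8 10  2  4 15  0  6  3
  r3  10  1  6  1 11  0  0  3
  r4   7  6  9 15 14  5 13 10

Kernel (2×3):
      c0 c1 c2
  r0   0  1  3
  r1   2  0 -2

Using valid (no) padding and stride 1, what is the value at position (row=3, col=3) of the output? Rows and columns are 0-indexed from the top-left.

31

The receptive field on the input at this output position is [1 11 0 / 15 14 5]. Elementwise product with the kernel and sum: 11·1 + 0·3 + 15·2 + 5·-2.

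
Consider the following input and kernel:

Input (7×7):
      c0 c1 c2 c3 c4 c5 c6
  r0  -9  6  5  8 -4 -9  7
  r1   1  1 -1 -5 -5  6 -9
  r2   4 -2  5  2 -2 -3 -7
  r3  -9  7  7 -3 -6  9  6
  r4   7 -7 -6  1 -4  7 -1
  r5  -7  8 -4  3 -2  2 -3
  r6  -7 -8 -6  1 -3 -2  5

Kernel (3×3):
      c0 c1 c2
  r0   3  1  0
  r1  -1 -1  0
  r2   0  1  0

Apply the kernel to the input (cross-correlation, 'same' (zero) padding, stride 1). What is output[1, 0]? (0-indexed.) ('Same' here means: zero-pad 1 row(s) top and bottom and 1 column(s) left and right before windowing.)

The receptive field on the zero-padded input at this output position is [0 -9 6 / 0 1 1 / 0 4 -2]. Elementwise product with the kernel and sum: 0·3 + -9·1 + 0·-1 + 1·-1 + 4·1.

-6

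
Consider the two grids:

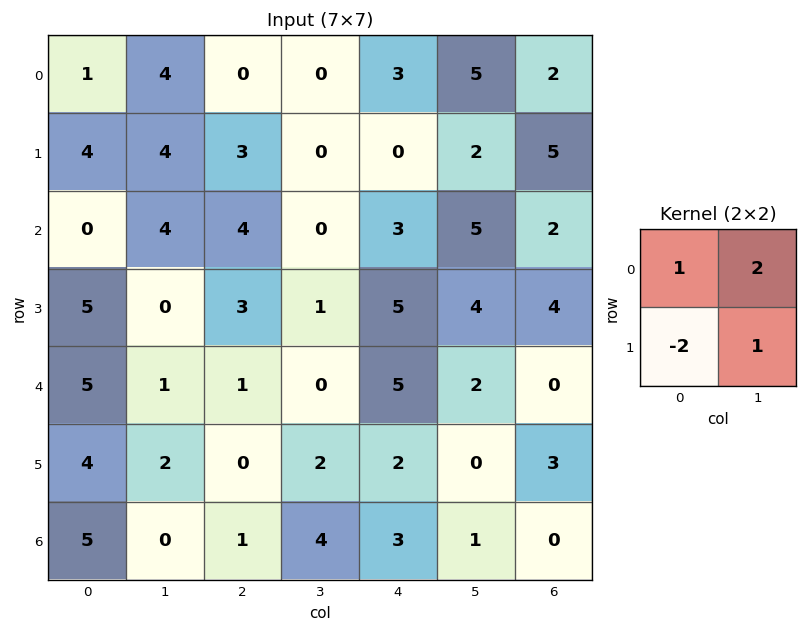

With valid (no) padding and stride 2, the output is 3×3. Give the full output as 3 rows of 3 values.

5 -6 15
-2 -1 7
1 3 5

Output[0,0]: The receptive field on the input at this output position is [1 4 / 4 4]. Elementwise product with the kernel and sum: 1·1 + 4·2 + 4·-2 + 4·1.
Output[0,1]: The receptive field on the input at this output position is [0 0 / 3 0]. Elementwise product with the kernel and sum: 0·1 + 0·2 + 3·-2 + 0·1.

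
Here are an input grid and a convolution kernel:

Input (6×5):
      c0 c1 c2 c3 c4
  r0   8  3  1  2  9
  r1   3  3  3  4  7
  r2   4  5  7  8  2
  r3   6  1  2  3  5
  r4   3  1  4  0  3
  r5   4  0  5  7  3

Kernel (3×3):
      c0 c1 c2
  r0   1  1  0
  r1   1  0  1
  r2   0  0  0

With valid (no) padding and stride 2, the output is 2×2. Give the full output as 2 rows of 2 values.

17 13
17 22

Output[0,0]: The receptive field on the input at this output position is [8 3 1 / 3 3 3 / 4 5 7]. Elementwise product with the kernel and sum: 8·1 + 3·1 + 3·1 + 3·1.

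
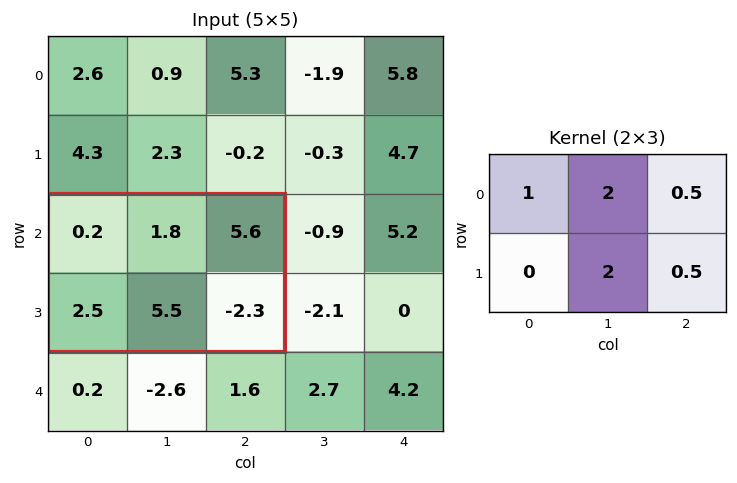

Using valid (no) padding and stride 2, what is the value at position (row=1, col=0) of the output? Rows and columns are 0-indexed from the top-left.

16.45

The receptive field on the input at this output position is [0.2 1.8 5.6 / 2.5 5.5 -2.3]. Elementwise product with the kernel and sum: 0.2·1 + 1.8·2 + 5.6·0.5 + 5.5·2 + -2.3·0.5.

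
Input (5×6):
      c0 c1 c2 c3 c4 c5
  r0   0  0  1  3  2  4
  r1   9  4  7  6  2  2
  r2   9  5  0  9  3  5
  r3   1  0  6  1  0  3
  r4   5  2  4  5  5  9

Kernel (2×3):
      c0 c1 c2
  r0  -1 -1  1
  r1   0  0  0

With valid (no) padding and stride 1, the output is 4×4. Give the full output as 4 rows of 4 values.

Output[0,0]: The receptive field on the input at this output position is [0 0 1 / 9 4 7]. Elementwise product with the kernel and sum: 0·-1 + 0·-1 + 1·1.
Output[0,1]: The receptive field on the input at this output position is [0 1 3 / 4 7 6]. Elementwise product with the kernel and sum: 0·-1 + 1·-1 + 3·1.

1 2 -2 -1
-6 -5 -11 -6
-14 4 -6 -7
5 -5 -7 2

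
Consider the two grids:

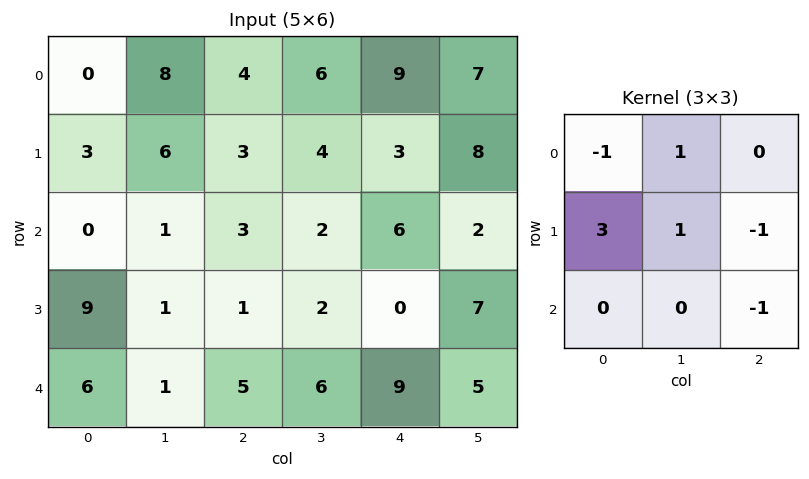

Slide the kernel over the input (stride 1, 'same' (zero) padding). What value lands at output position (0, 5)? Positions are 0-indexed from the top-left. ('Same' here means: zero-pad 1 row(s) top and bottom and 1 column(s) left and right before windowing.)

34

The receptive field on the zero-padded input at this output position is [0 0 0 / 9 7 0 / 3 8 0]. Elementwise product with the kernel and sum: 0·-1 + 0·1 + 9·3 + 7·1 + 0·-1 + 0·-1.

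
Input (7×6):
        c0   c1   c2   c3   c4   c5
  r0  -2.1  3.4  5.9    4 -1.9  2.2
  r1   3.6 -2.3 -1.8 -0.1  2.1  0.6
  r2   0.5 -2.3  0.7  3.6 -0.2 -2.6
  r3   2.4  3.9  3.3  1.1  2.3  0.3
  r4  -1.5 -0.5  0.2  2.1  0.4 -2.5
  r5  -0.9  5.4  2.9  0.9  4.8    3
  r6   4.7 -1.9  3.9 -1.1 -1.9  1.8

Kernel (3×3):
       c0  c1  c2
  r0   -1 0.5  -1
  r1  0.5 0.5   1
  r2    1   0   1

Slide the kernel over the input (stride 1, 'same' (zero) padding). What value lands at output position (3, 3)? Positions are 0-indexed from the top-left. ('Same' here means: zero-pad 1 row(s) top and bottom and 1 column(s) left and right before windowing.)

6.4

The receptive field on the zero-padded input at this output position is [0.7 3.6 -0.2 / 3.3 1.1 2.3 / 0.2 2.1 0.4]. Elementwise product with the kernel and sum: 0.7·-1 + 3.6·0.5 + -0.2·-1 + 3.3·0.5 + 1.1·0.5 + 2.3·1 + 0.2·1 + 0.4·1.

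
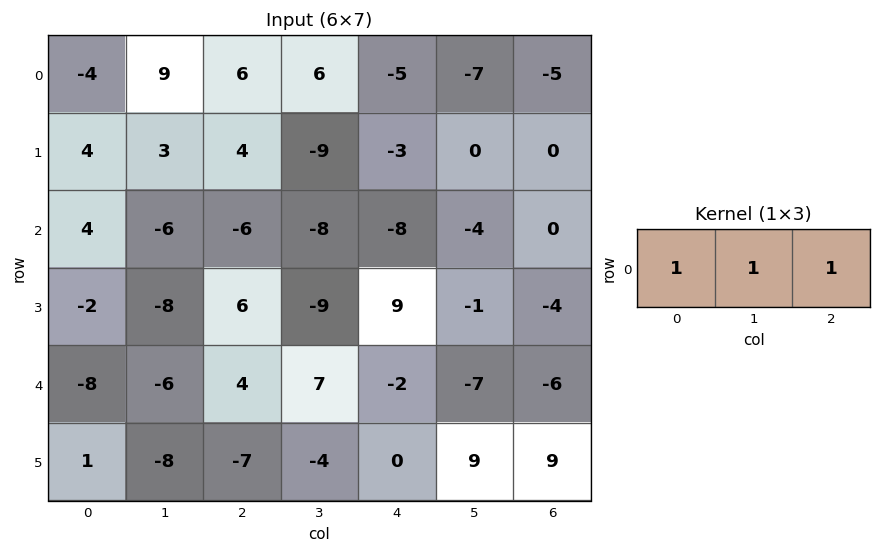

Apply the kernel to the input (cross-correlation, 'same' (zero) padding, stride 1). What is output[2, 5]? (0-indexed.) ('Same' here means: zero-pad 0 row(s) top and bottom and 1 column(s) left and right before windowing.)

-12

The receptive field on the zero-padded input at this output position is [-8 -4 0]. Elementwise product with the kernel and sum: -8·1 + -4·1 + 0·1.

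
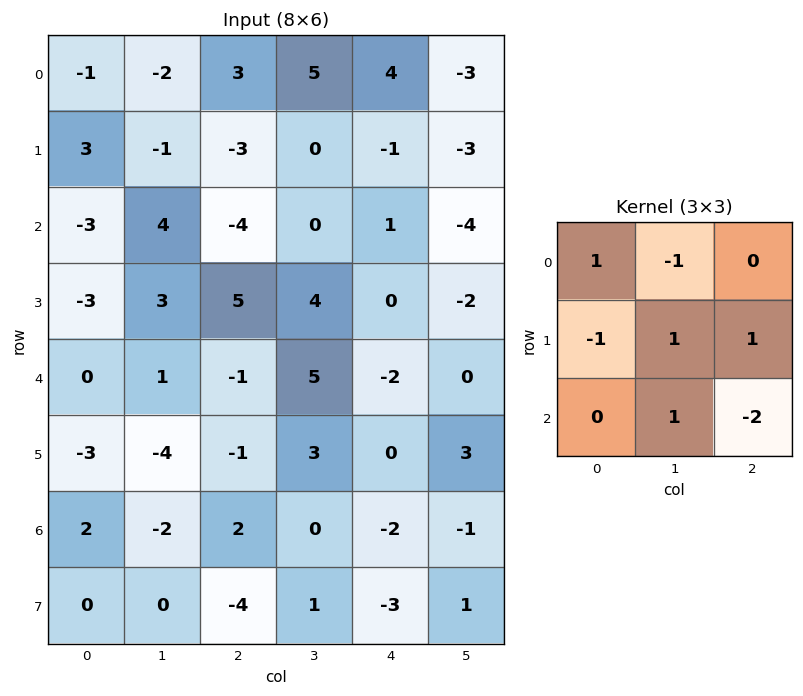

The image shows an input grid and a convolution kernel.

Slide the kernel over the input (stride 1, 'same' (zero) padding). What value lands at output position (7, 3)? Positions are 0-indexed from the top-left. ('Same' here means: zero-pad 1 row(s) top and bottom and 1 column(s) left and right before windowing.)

The receptive field on the zero-padded input at this output position is [2 0 -2 / -4 1 -3 / 0 0 0]. Elementwise product with the kernel and sum: 2·1 + 0·-1 + -4·-1 + 1·1 + -3·1 + 0·1 + 0·-2.

4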